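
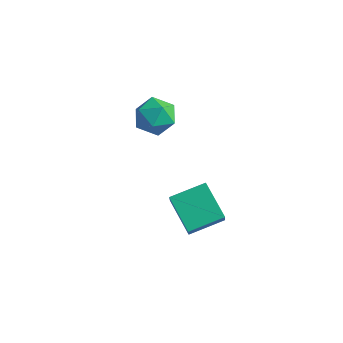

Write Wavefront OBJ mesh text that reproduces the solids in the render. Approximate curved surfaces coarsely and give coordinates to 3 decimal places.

v 1.795 0.665 2.477
v 2.143 0.181 3.292
v 2.522 1.824 2.855
v 2.87 1.34 3.67
v 3.03 0.16 1.65
v 3.378 -0.324 2.465
v 3.757 1.319 2.028
v 4.105 0.835 2.843
v -1.552 4.17 3.432
v -0.76 3.998 3.031
v -1.44 2.922 4.189
v -0.648 2.75 3.788
v -0.717 3.431 4.38
v -0.786 4.202 3.912
v -1.414 2.718 3.308
v -1.483 3.489 2.84
v -0.674 3.101 2.955
v -0.244 3.541 3.617
v -1.956 3.379 3.603
v -1.526 3.819 4.265
f 2 4 1
f 5 2 1
f 1 4 3
f 3 5 1
f 2 8 4
f 6 2 5
f 6 8 2
f 4 8 3
f 7 5 3
f 3 8 7
f 7 6 5
f 8 6 7
f 9 20 14
f 9 14 10
f 9 10 16
f 9 16 19
f 9 19 20
f 10 14 18
f 14 20 13
f 20 19 11
f 19 16 15
f 16 10 17
f 12 18 13
f 12 13 11
f 12 11 15
f 12 15 17
f 12 17 18
f 13 18 14
f 11 13 20
f 15 11 19
f 17 15 16
f 18 17 10



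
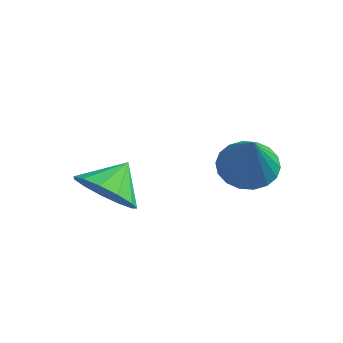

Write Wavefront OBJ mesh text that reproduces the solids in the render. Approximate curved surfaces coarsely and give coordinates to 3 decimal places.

v 0.398 3.777 2.988
v 1.08 3.937 2.75
v 1.022 3.083 4.312
v 1 4.203 2.927
v 0.801 4.384 3.116
v 0.522 4.445 3.28
v 0.218 4.374 3.385
v -0.05 4.185 3.412
v -0.229 3.915 3.355
v -0.284 3.617 3.225
v -0.204 3.351 3.048
v -0.005 3.169 2.859
v 0.274 3.108 2.696
v 0.578 3.179 2.59
v 0.846 3.369 2.563
v 1.025 3.639 2.62
v -1.867 1.415 2.406
v -1.022 1.33 2.44
v -1.813 2.205 3.034
v -1.113 1.627 2.075
v -1.444 1.856 1.815
v -1.909 1.945 1.743
v -2.361 1.866 1.881
v -2.656 1.644 2.186
v -2.7 1.349 2.561
v -2.48 1.075 2.887
v -2.066 0.909 3.06
v -1.588 0.904 3.026
v -1.199 1.061 2.795
f 2 1 4
f 2 4 3
f 4 1 5
f 4 5 3
f 5 1 6
f 5 6 3
f 6 1 7
f 6 7 3
f 7 1 8
f 7 8 3
f 8 1 9
f 8 9 3
f 9 1 10
f 9 10 3
f 10 1 11
f 10 11 3
f 11 1 12
f 11 12 3
f 12 1 13
f 12 13 3
f 13 1 14
f 13 14 3
f 14 1 15
f 14 15 3
f 15 1 16
f 15 16 3
f 16 1 2
f 16 2 3
f 18 17 20
f 18 20 19
f 20 17 21
f 20 21 19
f 21 17 22
f 21 22 19
f 22 17 23
f 22 23 19
f 23 17 24
f 23 24 19
f 24 17 25
f 24 25 19
f 25 17 26
f 25 26 19
f 26 17 27
f 26 27 19
f 27 17 28
f 27 28 19
f 28 17 29
f 28 29 19
f 29 17 18
f 29 18 19



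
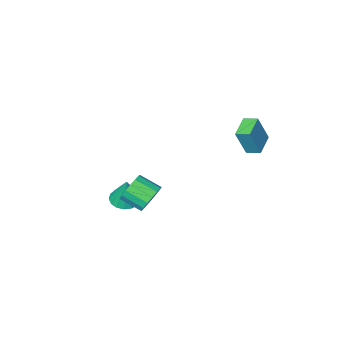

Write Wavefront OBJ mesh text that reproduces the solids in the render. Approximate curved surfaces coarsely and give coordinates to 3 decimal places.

v 3.408 1.614 -0.101
v 4.262 1.947 -0.592
v 5.086 0.839 0.089
v 4.232 0.506 0.581
v 4.26 2.207 -0.167
v 5.084 1.099 0.514
v 4.063 2.331 0.273
v 4.887 1.222 0.954
v 3.715 2.29 0.627
v 4.54 1.182 1.308
v 3.298 2.095 0.815
v 4.122 0.987 1.496
v 2.905 1.79 0.793
v 3.73 0.681 1.474
v 2.628 1.444 0.566
v 3.452 0.336 1.247
v 2.529 1.137 0.187
v 3.354 0.029 0.868
v 2.632 0.94 -0.259
v 3.456 -0.168 0.423
v 2.912 0.897 -0.668
v 3.737 -0.211 0.014
v 3.306 1.018 -0.947
v 4.13 -0.09 -0.266
v 3.723 1.276 -1.032
v 4.548 0.168 -0.351
v 4.068 1.611 -0.904
v 4.892 0.503 -0.223
v 2.08 -4.131 -4.221
v 3.063 -4.084 -4.332
v 2.28 -3.489 -2.179
v 2.915 -3.651 -4.453
v 2.575 -3.328 -4.522
v 2.122 -3.188 -4.521
v 1.66 -3.265 -4.452
v 1.294 -3.539 -4.33
v 1.108 -3.95 -4.183
v 1.144 -4.401 -4.045
v 1.396 -4.791 -3.947
v 1.804 -5.03 -3.912
v 2.275 -5.062 -3.948
v 2.702 -4.881 -4.046
v 2.986 -4.528 -4.185
v -5.031 0.989 2.044
v -4.265 0.938 3.923
v -3.868 1.944 1.596
v -3.102 1.892 3.475
v -4.498 0.228 1.805
v -3.732 0.176 3.684
v -3.335 1.182 1.357
v -2.569 1.131 3.236
f 2 1 5
f 2 5 3
f 3 5 6
f 3 6 4
f 5 1 7
f 5 7 6
f 6 7 8
f 6 8 4
f 7 1 9
f 7 9 8
f 8 9 10
f 8 10 4
f 9 1 11
f 9 11 10
f 10 11 12
f 10 12 4
f 11 1 13
f 11 13 12
f 12 13 14
f 12 14 4
f 13 1 15
f 13 15 14
f 14 15 16
f 14 16 4
f 15 1 17
f 15 17 16
f 16 17 18
f 16 18 4
f 17 1 19
f 17 19 18
f 18 19 20
f 18 20 4
f 19 1 21
f 19 21 20
f 20 21 22
f 20 22 4
f 21 1 23
f 21 23 22
f 22 23 24
f 22 24 4
f 23 1 25
f 23 25 24
f 24 25 26
f 24 26 4
f 25 1 27
f 25 27 26
f 26 27 28
f 26 28 4
f 27 1 2
f 27 2 28
f 28 2 3
f 28 3 4
f 30 29 32
f 30 32 31
f 32 29 33
f 32 33 31
f 33 29 34
f 33 34 31
f 34 29 35
f 34 35 31
f 35 29 36
f 35 36 31
f 36 29 37
f 36 37 31
f 37 29 38
f 37 38 31
f 38 29 39
f 38 39 31
f 39 29 40
f 39 40 31
f 40 29 41
f 40 41 31
f 41 29 42
f 41 42 31
f 42 29 43
f 42 43 31
f 43 29 30
f 43 30 31
f 45 47 44
f 48 45 44
f 44 47 46
f 46 48 44
f 45 51 47
f 49 45 48
f 49 51 45
f 47 51 46
f 50 48 46
f 46 51 50
f 50 49 48
f 51 49 50



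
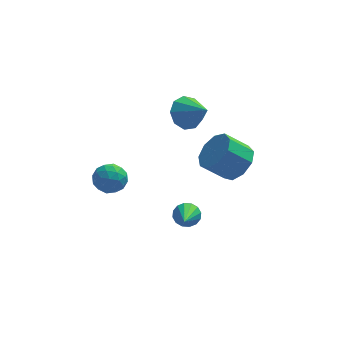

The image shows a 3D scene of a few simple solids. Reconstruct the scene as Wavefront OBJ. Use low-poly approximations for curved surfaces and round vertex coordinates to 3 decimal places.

v -2.664 -0.775 -2.583
v -2.333 -1.092 -1.877
v -3.847 -1.388 -2.303
v -3.516 -1.705 -1.597
v -3.66 -0.879 -1.66
v -2.929 -0.5 -1.833
v -3.251 -1.98 -2.347
v -2.52 -1.601 -2.52
v -2.696 -1.837 -1.731
v -2.949 -1.156 -1.307
v -3.231 -1.324 -2.873
v -3.484 -0.643 -2.449
v -2.395 -0.88 -2.254
v -3.785 -1.6 -1.926
v -3.87 -1.115 -1.963
v -3.675 -1.301 -1.548
v -2.745 -0.532 -2.229
v -2.551 -0.718 -1.814
v -3.33 -0.592 -1.687
v -3.629 -1.762 -2.366
v -3.435 -1.948 -1.951
v -2.505 -1.179 -2.632
v -2.31 -1.365 -2.217
v -2.85 -1.888 -2.493
v -2.413 -1.503 -1.754
v -3.108 -1.864 -1.59
v -2.953 -2.026 -2.03
v -2.523 -1.803 -2.132
v -2.562 -1.103 -1.505
v -3.257 -1.464 -1.34
v -3.342 -0.978 -1.377
v -2.912 -0.755 -1.479
v -2.775 -1.541 -1.419
v -2.923 -1.016 -2.84
v -3.618 -1.377 -2.675
v -3.268 -1.725 -2.701
v -2.838 -1.502 -2.803
v -3.072 -0.616 -2.59
v -3.767 -0.977 -2.426
v -3.657 -0.677 -2.048
v -3.227 -0.454 -2.15
v -3.405 -0.939 -2.761
v 2.852 1.627 -3.733
v 3.383 2.312 -3.088
v 2.258 2.239 -2.083
v 1.728 1.553 -2.727
v 2.945 2.687 -3.551
v 1.821 2.614 -2.545
v 2.464 2.566 -4.098
v 1.34 2.492 -3.093
v 2.164 2.006 -4.474
v 1.04 1.932 -3.469
v 2.187 1.268 -4.504
v 1.062 1.194 -3.498
v 2.52 0.698 -4.172
v 1.396 0.624 -3.167
v 3.009 0.563 -3.635
v 1.885 0.489 -2.63
v 3.425 0.926 -3.144
v 2.3 0.852 -2.138
v 3.572 1.617 -2.928
v 2.448 1.543 -1.923
v 0.448 1.212 0.303
v 1.179 1.773 0.176
v 1.312 0.288 1.197
v 0.849 1.959 0.687
v 0.331 1.795 1.018
v -0.132 1.359 1.015
v -0.324 0.854 0.678
v -0.155 0.517 0.166
v 0.297 0.505 -0.282
v 0.819 0.825 -0.457
v 1.167 1.325 -0.276
v 0.228 -2.799 -3.426
v 0.823 -2.974 -3.585
v 0.012 -4.601 -2.254
v 0.857 -2.797 -3.307
v 0.722 -2.621 -3.061
v 0.455 -2.492 -2.913
v 0.127 -2.446 -2.902
v -0.174 -2.495 -3.032
v -0.367 -2.625 -3.268
v -0.401 -2.802 -3.546
v -0.266 -2.978 -3.792
v 0.001 -3.107 -3.94
v 0.329 -3.153 -3.95
v 0.63 -3.104 -3.82
f 1 38 17
f 38 12 41
f 17 41 6
f 38 41 17
f 1 17 13
f 17 6 18
f 13 18 2
f 17 18 13
f 1 13 22
f 13 2 23
f 22 23 8
f 13 23 22
f 1 22 34
f 22 8 37
f 34 37 11
f 22 37 34
f 1 34 38
f 34 11 42
f 38 42 12
f 34 42 38
f 2 18 29
f 18 6 32
f 29 32 10
f 18 32 29
f 6 41 19
f 41 12 40
f 19 40 5
f 41 40 19
f 12 42 39
f 42 11 35
f 39 35 3
f 42 35 39
f 11 37 36
f 37 8 24
f 36 24 7
f 37 24 36
f 8 23 28
f 23 2 25
f 28 25 9
f 23 25 28
f 4 30 16
f 30 10 31
f 16 31 5
f 30 31 16
f 4 16 14
f 16 5 15
f 14 15 3
f 16 15 14
f 4 14 21
f 14 3 20
f 21 20 7
f 14 20 21
f 4 21 26
f 21 7 27
f 26 27 9
f 21 27 26
f 4 26 30
f 26 9 33
f 30 33 10
f 26 33 30
f 5 31 19
f 31 10 32
f 19 32 6
f 31 32 19
f 3 15 39
f 15 5 40
f 39 40 12
f 15 40 39
f 7 20 36
f 20 3 35
f 36 35 11
f 20 35 36
f 9 27 28
f 27 7 24
f 28 24 8
f 27 24 28
f 10 33 29
f 33 9 25
f 29 25 2
f 33 25 29
f 44 43 47
f 44 47 45
f 45 47 48
f 45 48 46
f 47 43 49
f 47 49 48
f 48 49 50
f 48 50 46
f 49 43 51
f 49 51 50
f 50 51 52
f 50 52 46
f 51 43 53
f 51 53 52
f 52 53 54
f 52 54 46
f 53 43 55
f 53 55 54
f 54 55 56
f 54 56 46
f 55 43 57
f 55 57 56
f 56 57 58
f 56 58 46
f 57 43 59
f 57 59 58
f 58 59 60
f 58 60 46
f 59 43 61
f 59 61 60
f 60 61 62
f 60 62 46
f 61 43 44
f 61 44 62
f 62 44 45
f 62 45 46
f 64 63 66
f 64 66 65
f 66 63 67
f 66 67 65
f 67 63 68
f 67 68 65
f 68 63 69
f 68 69 65
f 69 63 70
f 69 70 65
f 70 63 71
f 70 71 65
f 71 63 72
f 71 72 65
f 72 63 73
f 72 73 65
f 73 63 64
f 73 64 65
f 75 74 77
f 75 77 76
f 77 74 78
f 77 78 76
f 78 74 79
f 78 79 76
f 79 74 80
f 79 80 76
f 80 74 81
f 80 81 76
f 81 74 82
f 81 82 76
f 82 74 83
f 82 83 76
f 83 74 84
f 83 84 76
f 84 74 85
f 84 85 76
f 85 74 86
f 85 86 76
f 86 74 87
f 86 87 76
f 87 74 75
f 87 75 76



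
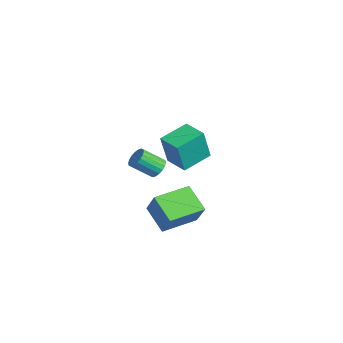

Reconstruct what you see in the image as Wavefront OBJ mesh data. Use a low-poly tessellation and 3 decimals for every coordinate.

v -2.615 3.017 -1.522
v -2.378 2.546 0.428
v -3.242 4.648 -1.052
v -3.005 4.177 0.898
v -1.275 3.543 -1.558
v -1.038 3.072 0.392
v -1.902 5.174 -1.088
v -1.665 4.703 0.862
v 2.298 1.046 1.303
v 2.723 1.276 1.691
v 2.507 0.204 2.565
v 2.082 -0.026 2.177
v 2.49 1.395 1.779
v 2.274 0.322 2.652
v 2.219 1.444 1.772
v 2.003 0.371 2.646
v 1.963 1.415 1.673
v 1.747 0.342 2.546
v 1.774 1.312 1.5
v 1.558 0.24 2.373
v 1.688 1.157 1.288
v 1.472 0.084 2.162
v 1.724 0.98 1.08
v 1.507 -0.093 1.953
v 1.873 0.816 0.915
v 1.657 -0.256 1.789
v 2.106 0.698 0.828
v 1.89 -0.375 1.701
v 2.377 0.649 0.834
v 2.161 -0.424 1.708
v 2.633 0.678 0.934
v 2.417 -0.395 1.807
v 2.822 0.78 1.107
v 2.606 -0.292 1.98
v 2.908 0.936 1.318
v 2.692 -0.137 2.192
v 2.873 1.113 1.527
v 2.656 0.04 2.4
v 3.053 0.216 -1.015
v 3.935 0.364 0.336
v 2.542 2.167 -0.894
v 3.424 2.314 0.457
v 4.396 0.626 -1.937
v 5.278 0.773 -0.586
v 3.885 2.576 -1.816
v 4.767 2.724 -0.465
f 2 4 1
f 5 2 1
f 1 4 3
f 3 5 1
f 2 8 4
f 6 2 5
f 6 8 2
f 4 8 3
f 7 5 3
f 3 8 7
f 7 6 5
f 8 6 7
f 10 9 13
f 10 13 11
f 11 13 14
f 11 14 12
f 13 9 15
f 13 15 14
f 14 15 16
f 14 16 12
f 15 9 17
f 15 17 16
f 16 17 18
f 16 18 12
f 17 9 19
f 17 19 18
f 18 19 20
f 18 20 12
f 19 9 21
f 19 21 20
f 20 21 22
f 20 22 12
f 21 9 23
f 21 23 22
f 22 23 24
f 22 24 12
f 23 9 25
f 23 25 24
f 24 25 26
f 24 26 12
f 25 9 27
f 25 27 26
f 26 27 28
f 26 28 12
f 27 9 29
f 27 29 28
f 28 29 30
f 28 30 12
f 29 9 31
f 29 31 30
f 30 31 32
f 30 32 12
f 31 9 33
f 31 33 32
f 32 33 34
f 32 34 12
f 33 9 35
f 33 35 34
f 34 35 36
f 34 36 12
f 35 9 37
f 35 37 36
f 36 37 38
f 36 38 12
f 37 9 10
f 37 10 38
f 38 10 11
f 38 11 12
f 40 42 39
f 43 40 39
f 39 42 41
f 41 43 39
f 40 46 42
f 44 40 43
f 44 46 40
f 42 46 41
f 45 43 41
f 41 46 45
f 45 44 43
f 46 44 45



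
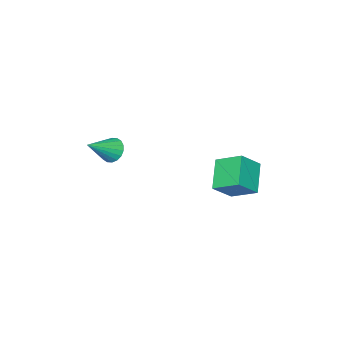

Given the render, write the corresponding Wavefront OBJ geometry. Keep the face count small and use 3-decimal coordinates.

v 2.094 -2.874 -0.923
v 2.565 -2.797 -1.603
v 3.706 -3.126 0.163
v 2.538 -2.449 -1.482
v 2.423 -2.185 -1.25
v 2.243 -2.057 -0.954
v 2.034 -2.092 -0.651
v 1.836 -2.281 -0.403
v 1.69 -2.587 -0.258
v 1.624 -2.95 -0.244
v 1.651 -3.298 -0.365
v 1.766 -3.562 -0.597
v 1.946 -3.69 -0.893
v 2.155 -3.655 -1.196
v 2.352 -3.466 -1.444
v 2.499 -3.16 -1.589
v -0.068 3.609 -2.697
v -1.379 2.684 -1.555
v -0.411 5.09 -1.892
v -1.723 4.165 -0.75
v 1.083 3.295 -1.63
v -0.229 2.37 -0.488
v 0.739 4.776 -0.825
v -0.572 3.851 0.317
f 2 1 4
f 2 4 3
f 4 1 5
f 4 5 3
f 5 1 6
f 5 6 3
f 6 1 7
f 6 7 3
f 7 1 8
f 7 8 3
f 8 1 9
f 8 9 3
f 9 1 10
f 9 10 3
f 10 1 11
f 10 11 3
f 11 1 12
f 11 12 3
f 12 1 13
f 12 13 3
f 13 1 14
f 13 14 3
f 14 1 15
f 14 15 3
f 15 1 16
f 15 16 3
f 16 1 2
f 16 2 3
f 18 20 17
f 21 18 17
f 17 20 19
f 19 21 17
f 18 24 20
f 22 18 21
f 22 24 18
f 20 24 19
f 23 21 19
f 19 24 23
f 23 22 21
f 24 22 23



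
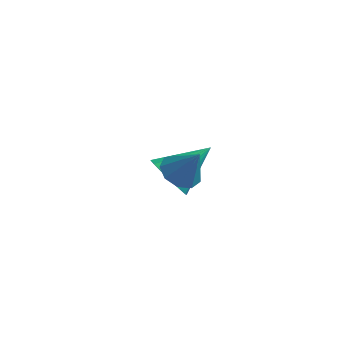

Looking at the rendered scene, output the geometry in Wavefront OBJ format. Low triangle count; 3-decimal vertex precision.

v -2.214 -1.896 2.137
v -1.757 -1.29 1.885
v -1.486 -1.944 3.343
v -2.192 -1.097 2.155
v -2.637 -1.278 2.416
v -2.884 -1.748 2.547
v -2.818 -2.288 2.485
v -2.469 -2.644 2.261
v -2 -2.651 1.978
v -1.631 -2.304 1.77
v -1.535 -1.767 1.733
v -4.328 1.778 -1.741
v -3.577 1.085 -1.612
v -3.232 3.162 -0.679
v -3.455 1.337 -2.066
v -3.567 1.707 -2.432
v -3.883 2.096 -2.614
v -4.318 2.401 -2.562
v -4.755 2.538 -2.29
v -5.078 2.472 -1.871
v -5.2 2.22 -1.417
v -5.088 1.849 -1.05
v -4.772 1.46 -0.868
v -4.338 1.156 -0.921
v -3.9 1.018 -1.193
f 2 1 4
f 2 4 3
f 4 1 5
f 4 5 3
f 5 1 6
f 5 6 3
f 6 1 7
f 6 7 3
f 7 1 8
f 7 8 3
f 8 1 9
f 8 9 3
f 9 1 10
f 9 10 3
f 10 1 11
f 10 11 3
f 11 1 2
f 11 2 3
f 13 12 15
f 13 15 14
f 15 12 16
f 15 16 14
f 16 12 17
f 16 17 14
f 17 12 18
f 17 18 14
f 18 12 19
f 18 19 14
f 19 12 20
f 19 20 14
f 20 12 21
f 20 21 14
f 21 12 22
f 21 22 14
f 22 12 23
f 22 23 14
f 23 12 24
f 23 24 14
f 24 12 25
f 24 25 14
f 25 12 13
f 25 13 14



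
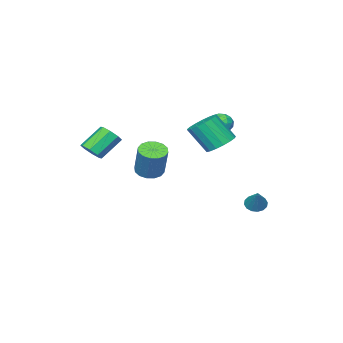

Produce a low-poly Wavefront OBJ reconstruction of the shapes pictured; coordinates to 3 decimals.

v -4.242 1.258 -2.836
v -3.975 1.638 -3.262
v -3.518 2.042 -1.684
v -4.256 1.783 -3.184
v -4.534 1.788 -3.013
v -4.733 1.651 -2.794
v -4.801 1.409 -2.587
v -4.719 1.126 -2.446
v -4.51 0.879 -2.41
v -4.228 0.733 -2.488
v -3.951 0.729 -2.659
v -3.751 0.866 -2.877
v -3.684 1.108 -3.085
v -3.765 1.39 -3.226
v -3.881 -0.4 2.107
v -3.213 -0.631 2.268
v -4.327 -1.129 2.912
v -3.659 -1.36 3.073
v -3.861 -0.685 3.246
v -3.585 -0.234 2.748
v -3.955 -1.526 2.432
v -3.679 -1.075 1.934
v -3.258 -1.327 2.469
v -3.2 -0.807 2.972
v -4.34 -0.953 2.208
v -4.282 -0.433 2.711
v -3.508 -0.452 2.117
v -4.032 -1.308 3.063
v -4.151 -0.911 3.165
v -3.758 -1.047 3.259
v -3.727 -0.218 2.399
v -3.334 -0.354 2.494
v -3.714 -0.386 3.068
v -4.206 -1.406 2.686
v -3.813 -1.542 2.781
v -3.782 -0.713 1.921
v -3.389 -0.849 2.015
v -3.826 -1.374 2.112
v -3.142 -0.996 2.33
v -3.404 -1.425 2.803
v -3.578 -1.522 2.426
v -3.416 -1.257 2.133
v -3.107 -0.691 2.625
v -3.37 -1.119 3.098
v -3.488 -0.722 3.2
v -3.326 -0.458 2.907
v -3.134 -1.1 2.743
v -4.17 -0.641 2.082
v -4.433 -1.069 2.555
v -4.214 -1.302 2.273
v -4.052 -1.038 1.98
v -4.136 -0.335 2.377
v -4.398 -0.764 2.85
v -4.124 -0.503 3.047
v -3.962 -0.238 2.754
v -4.406 -0.66 2.437
v -2.364 0.465 1.734
v -1.895 -0.136 1.202
v -1.366 -1.026 2.674
v -1.836 -0.425 3.206
v -1.598 0.184 1.289
v -1.069 -0.707 2.761
v -1.476 0.568 1.477
v -0.948 -0.322 2.95
v -1.558 0.929 1.725
v -1.03 0.039 3.197
v -1.825 1.183 1.974
v -1.296 0.293 3.447
v -2.215 1.273 2.169
v -1.686 0.383 3.641
v -2.639 1.178 2.264
v -2.111 0.288 3.736
v -3.001 0.92 2.237
v -2.472 0.029 3.709
v -3.216 0.557 2.095
v -2.688 -0.333 3.568
v -3.237 0.173 1.87
v -2.708 -0.717 3.343
v -3.057 -0.144 1.614
v -2.529 -1.034 3.087
v -2.719 -0.321 1.386
v -2.191 -1.211 2.858
v -2.299 -0.318 1.237
v -1.771 -1.209 2.709
v 3.434 -3.176 1.707
v 3.906 -3.284 2.227
v 2.758 -2.992 3.332
v 2.286 -2.884 2.813
v 3.886 -2.765 2.068
v 2.738 -2.472 3.173
v 3.601 -2.486 1.699
v 2.454 -2.194 2.804
v 3.219 -2.612 1.334
v 2.071 -2.319 2.439
v 2.962 -3.068 1.188
v 1.814 -2.776 2.293
v 2.982 -3.588 1.347
v 1.834 -3.295 2.452
v 3.266 -3.866 1.716
v 2.119 -3.574 2.821
v 3.649 -3.741 2.081
v 2.501 -3.448 3.186
v 2.383 0.022 0.986
v 2.855 -0.572 1.119
v 3.309 0.165 2.788
v 2.837 0.758 2.654
v 3.081 -0.299 0.937
v 3.536 0.438 2.606
v 3.12 0.06 0.768
v 3.575 0.796 2.437
v 2.962 0.409 0.657
v 3.417 1.145 2.326
v 2.648 0.654 0.634
v 3.103 1.39 2.303
v 2.263 0.729 0.706
v 2.718 1.466 2.375
v 1.911 0.615 0.852
v 2.365 1.352 2.521
v 1.684 0.342 1.034
v 2.139 1.079 2.703
v 1.645 -0.016 1.203
v 2.1 0.72 2.872
v 1.803 -0.365 1.314
v 2.258 0.371 2.983
v 2.117 -0.61 1.337
v 2.572 0.126 3.006
v 2.502 -0.686 1.265
v 2.957 0.051 2.934
f 2 1 4
f 2 4 3
f 4 1 5
f 4 5 3
f 5 1 6
f 5 6 3
f 6 1 7
f 6 7 3
f 7 1 8
f 7 8 3
f 8 1 9
f 8 9 3
f 9 1 10
f 9 10 3
f 10 1 11
f 10 11 3
f 11 1 12
f 11 12 3
f 12 1 13
f 12 13 3
f 13 1 14
f 13 14 3
f 14 1 2
f 14 2 3
f 15 52 31
f 52 26 55
f 31 55 20
f 52 55 31
f 15 31 27
f 31 20 32
f 27 32 16
f 31 32 27
f 15 27 36
f 27 16 37
f 36 37 22
f 27 37 36
f 15 36 48
f 36 22 51
f 48 51 25
f 36 51 48
f 15 48 52
f 48 25 56
f 52 56 26
f 48 56 52
f 16 32 43
f 32 20 46
f 43 46 24
f 32 46 43
f 20 55 33
f 55 26 54
f 33 54 19
f 55 54 33
f 26 56 53
f 56 25 49
f 53 49 17
f 56 49 53
f 25 51 50
f 51 22 38
f 50 38 21
f 51 38 50
f 22 37 42
f 37 16 39
f 42 39 23
f 37 39 42
f 18 44 30
f 44 24 45
f 30 45 19
f 44 45 30
f 18 30 28
f 30 19 29
f 28 29 17
f 30 29 28
f 18 28 35
f 28 17 34
f 35 34 21
f 28 34 35
f 18 35 40
f 35 21 41
f 40 41 23
f 35 41 40
f 18 40 44
f 40 23 47
f 44 47 24
f 40 47 44
f 19 45 33
f 45 24 46
f 33 46 20
f 45 46 33
f 17 29 53
f 29 19 54
f 53 54 26
f 29 54 53
f 21 34 50
f 34 17 49
f 50 49 25
f 34 49 50
f 23 41 42
f 41 21 38
f 42 38 22
f 41 38 42
f 24 47 43
f 47 23 39
f 43 39 16
f 47 39 43
f 58 57 61
f 58 61 59
f 59 61 62
f 59 62 60
f 61 57 63
f 61 63 62
f 62 63 64
f 62 64 60
f 63 57 65
f 63 65 64
f 64 65 66
f 64 66 60
f 65 57 67
f 65 67 66
f 66 67 68
f 66 68 60
f 67 57 69
f 67 69 68
f 68 69 70
f 68 70 60
f 69 57 71
f 69 71 70
f 70 71 72
f 70 72 60
f 71 57 73
f 71 73 72
f 72 73 74
f 72 74 60
f 73 57 75
f 73 75 74
f 74 75 76
f 74 76 60
f 75 57 77
f 75 77 76
f 76 77 78
f 76 78 60
f 77 57 79
f 77 79 78
f 78 79 80
f 78 80 60
f 79 57 81
f 79 81 80
f 80 81 82
f 80 82 60
f 81 57 83
f 81 83 82
f 82 83 84
f 82 84 60
f 83 57 58
f 83 58 84
f 84 58 59
f 84 59 60
f 86 85 89
f 86 89 87
f 87 89 90
f 87 90 88
f 89 85 91
f 89 91 90
f 90 91 92
f 90 92 88
f 91 85 93
f 91 93 92
f 92 93 94
f 92 94 88
f 93 85 95
f 93 95 94
f 94 95 96
f 94 96 88
f 95 85 97
f 95 97 96
f 96 97 98
f 96 98 88
f 97 85 99
f 97 99 98
f 98 99 100
f 98 100 88
f 99 85 101
f 99 101 100
f 100 101 102
f 100 102 88
f 101 85 86
f 101 86 102
f 102 86 87
f 102 87 88
f 104 103 107
f 104 107 105
f 105 107 108
f 105 108 106
f 107 103 109
f 107 109 108
f 108 109 110
f 108 110 106
f 109 103 111
f 109 111 110
f 110 111 112
f 110 112 106
f 111 103 113
f 111 113 112
f 112 113 114
f 112 114 106
f 113 103 115
f 113 115 114
f 114 115 116
f 114 116 106
f 115 103 117
f 115 117 116
f 116 117 118
f 116 118 106
f 117 103 119
f 117 119 118
f 118 119 120
f 118 120 106
f 119 103 121
f 119 121 120
f 120 121 122
f 120 122 106
f 121 103 123
f 121 123 122
f 122 123 124
f 122 124 106
f 123 103 125
f 123 125 124
f 124 125 126
f 124 126 106
f 125 103 127
f 125 127 126
f 126 127 128
f 126 128 106
f 127 103 104
f 127 104 128
f 128 104 105
f 128 105 106



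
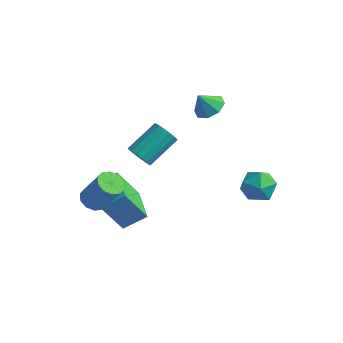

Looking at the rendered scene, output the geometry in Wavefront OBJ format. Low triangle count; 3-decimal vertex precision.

v -0.222 -2.46 1.321
v 0.335 -2.358 0.893
v 0.799 -0.797 1.871
v 0.242 -0.9 2.299
v 0.083 -2.188 0.741
v 0.548 -0.627 1.719
v -0.239 -2.08 0.721
v 0.226 -0.519 1.7
v -0.557 -2.059 0.84
v -0.092 -0.498 1.818
v -0.798 -2.131 1.068
v -0.333 -0.57 2.047
v -0.907 -2.277 1.354
v -0.443 -0.717 2.333
v -0.86 -2.466 1.633
v -0.395 -0.905 2.611
v -0.666 -2.654 1.84
v -0.202 -1.093 2.818
v -0.371 -2.797 1.928
v 0.093 -1.236 2.907
v -0.042 -2.863 1.877
v 0.423 -1.302 2.856
v 0.246 -2.837 1.699
v 0.711 -1.276 2.677
v 0.427 -2.724 1.434
v 0.892 -1.164 2.412
v 0.459 -2.552 1.143
v 0.924 -0.991 2.121
v -0.052 3.284 1.076
v 0.646 3.564 1.493
v -0.468 2.876 2.044
v 0.165 4.013 1.477
v -0.443 4.036 1.225
v -0.822 3.618 0.886
v -0.75 3.005 0.658
v -0.27 2.555 0.675
v 0.338 2.533 0.927
v 0.717 2.95 1.266
v -2.41 -3.186 -2.468
v -1.843 -2.877 -2.829
v -0.862 -2.745 -1.172
v -1.43 -3.054 -0.812
v -2.122 -2.542 -2.691
v -1.141 -2.41 -1.034
v -2.511 -2.453 -2.467
v -1.53 -2.321 -0.811
v -2.862 -2.644 -2.245
v -1.881 -2.512 -0.588
v -3.04 -3.042 -2.107
v -2.059 -2.91 -0.45
v -2.978 -3.495 -2.108
v -1.997 -3.363 -0.451
v -2.699 -3.83 -2.246
v -1.718 -3.698 -0.589
v -2.31 -3.919 -2.469
v -1.329 -3.787 -0.813
v -1.959 -3.728 -2.692
v -0.978 -3.596 -1.035
v -1.781 -3.33 -2.83
v -0.8 -3.198 -1.173
v 2.617 3.475 -3.706
v 3.146 3.755 -2.855
v 3.134 1.885 -3.505
v 3.663 2.165 -2.654
v 2.622 2.168 -2.644
v 2.303 3.151 -2.768
v 3.977 2.489 -3.592
v 3.658 3.472 -3.716
v 3.987 3.145 -2.784
v 3.15 2.947 -2.198
v 3.13 2.693 -4.162
v 2.293 2.495 -3.576
v -1.498 -2.102 -5.151
v -2.22 -2.895 -3.288
v -2.959 -0.722 -5.13
v -3.681 -1.515 -3.267
v -0.659 -1.225 -4.453
v -1.381 -2.018 -2.59
v -2.12 0.155 -4.432
v -2.842 -0.638 -2.569
f 2 1 5
f 2 5 3
f 3 5 6
f 3 6 4
f 5 1 7
f 5 7 6
f 6 7 8
f 6 8 4
f 7 1 9
f 7 9 8
f 8 9 10
f 8 10 4
f 9 1 11
f 9 11 10
f 10 11 12
f 10 12 4
f 11 1 13
f 11 13 12
f 12 13 14
f 12 14 4
f 13 1 15
f 13 15 14
f 14 15 16
f 14 16 4
f 15 1 17
f 15 17 16
f 16 17 18
f 16 18 4
f 17 1 19
f 17 19 18
f 18 19 20
f 18 20 4
f 19 1 21
f 19 21 20
f 20 21 22
f 20 22 4
f 21 1 23
f 21 23 22
f 22 23 24
f 22 24 4
f 23 1 25
f 23 25 24
f 24 25 26
f 24 26 4
f 25 1 27
f 25 27 26
f 26 27 28
f 26 28 4
f 27 1 2
f 27 2 28
f 28 2 3
f 28 3 4
f 30 29 32
f 30 32 31
f 32 29 33
f 32 33 31
f 33 29 34
f 33 34 31
f 34 29 35
f 34 35 31
f 35 29 36
f 35 36 31
f 36 29 37
f 36 37 31
f 37 29 38
f 37 38 31
f 38 29 30
f 38 30 31
f 40 39 43
f 40 43 41
f 41 43 44
f 41 44 42
f 43 39 45
f 43 45 44
f 44 45 46
f 44 46 42
f 45 39 47
f 45 47 46
f 46 47 48
f 46 48 42
f 47 39 49
f 47 49 48
f 48 49 50
f 48 50 42
f 49 39 51
f 49 51 50
f 50 51 52
f 50 52 42
f 51 39 53
f 51 53 52
f 52 53 54
f 52 54 42
f 53 39 55
f 53 55 54
f 54 55 56
f 54 56 42
f 55 39 57
f 55 57 56
f 56 57 58
f 56 58 42
f 57 39 59
f 57 59 58
f 58 59 60
f 58 60 42
f 59 39 40
f 59 40 60
f 60 40 41
f 60 41 42
f 61 72 66
f 61 66 62
f 61 62 68
f 61 68 71
f 61 71 72
f 62 66 70
f 66 72 65
f 72 71 63
f 71 68 67
f 68 62 69
f 64 70 65
f 64 65 63
f 64 63 67
f 64 67 69
f 64 69 70
f 65 70 66
f 63 65 72
f 67 63 71
f 69 67 68
f 70 69 62
f 74 76 73
f 77 74 73
f 73 76 75
f 75 77 73
f 74 80 76
f 78 74 77
f 78 80 74
f 76 80 75
f 79 77 75
f 75 80 79
f 79 78 77
f 80 78 79



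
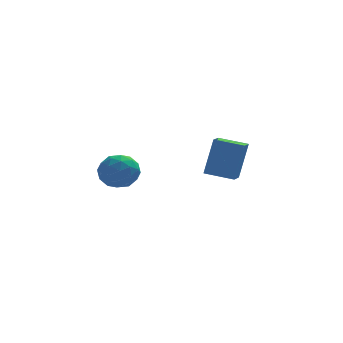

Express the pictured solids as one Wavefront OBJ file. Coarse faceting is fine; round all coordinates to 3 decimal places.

v -3.222 -0.785 0.874
v -2.789 -0.298 0.358
v -2.091 -1.422 1.222
v -1.658 -0.935 0.706
v -1.994 -0.615 1.395
v -2.693 -0.221 1.18
v -2.187 -1.499 0.4
v -2.886 -1.105 0.185
v -2.149 -0.739 0.065
v -2.031 -0.193 0.68
v -2.849 -1.527 0.9
v -2.731 -0.981 1.515
v -3.105 -0.485 0.586
v -1.775 -1.235 0.994
v -1.973 -1.047 1.399
v -1.718 -0.761 1.096
v -3.048 -0.44 1.069
v -2.794 -0.154 0.766
v -2.327 -0.341 1.375
v -2.086 -1.566 0.814
v -1.832 -1.28 0.511
v -3.162 -0.959 0.484
v -2.907 -0.673 0.181
v -2.553 -1.379 0.205
v -2.474 -0.459 0.11
v -1.81 -0.833 0.315
v -2.12 -1.164 0.135
v -2.531 -0.933 0.009
v -2.405 -0.138 0.472
v -1.74 -0.513 0.676
v -1.937 -0.324 1.081
v -2.348 -0.093 0.955
v -2.029 -0.397 0.299
v -3.14 -1.207 0.904
v -2.475 -1.582 1.108
v -2.532 -1.627 0.625
v -2.943 -1.396 0.499
v -3.07 -0.887 1.265
v -2.406 -1.261 1.47
v -2.349 -0.787 1.571
v -2.76 -0.556 1.445
v -2.851 -1.323 1.281
v 1.189 2.078 -0.742
v 1.623 2.378 0.906
v 1.519 2.861 -0.971
v 1.952 3.161 0.677
v 2.288 1.559 -0.937
v 2.721 1.859 0.711
v 2.617 2.342 -1.166
v 3.051 2.642 0.482
f 1 38 17
f 38 12 41
f 17 41 6
f 38 41 17
f 1 17 13
f 17 6 18
f 13 18 2
f 17 18 13
f 1 13 22
f 13 2 23
f 22 23 8
f 13 23 22
f 1 22 34
f 22 8 37
f 34 37 11
f 22 37 34
f 1 34 38
f 34 11 42
f 38 42 12
f 34 42 38
f 2 18 29
f 18 6 32
f 29 32 10
f 18 32 29
f 6 41 19
f 41 12 40
f 19 40 5
f 41 40 19
f 12 42 39
f 42 11 35
f 39 35 3
f 42 35 39
f 11 37 36
f 37 8 24
f 36 24 7
f 37 24 36
f 8 23 28
f 23 2 25
f 28 25 9
f 23 25 28
f 4 30 16
f 30 10 31
f 16 31 5
f 30 31 16
f 4 16 14
f 16 5 15
f 14 15 3
f 16 15 14
f 4 14 21
f 14 3 20
f 21 20 7
f 14 20 21
f 4 21 26
f 21 7 27
f 26 27 9
f 21 27 26
f 4 26 30
f 26 9 33
f 30 33 10
f 26 33 30
f 5 31 19
f 31 10 32
f 19 32 6
f 31 32 19
f 3 15 39
f 15 5 40
f 39 40 12
f 15 40 39
f 7 20 36
f 20 3 35
f 36 35 11
f 20 35 36
f 9 27 28
f 27 7 24
f 28 24 8
f 27 24 28
f 10 33 29
f 33 9 25
f 29 25 2
f 33 25 29
f 44 46 43
f 47 44 43
f 43 46 45
f 45 47 43
f 44 50 46
f 48 44 47
f 48 50 44
f 46 50 45
f 49 47 45
f 45 50 49
f 49 48 47
f 50 48 49



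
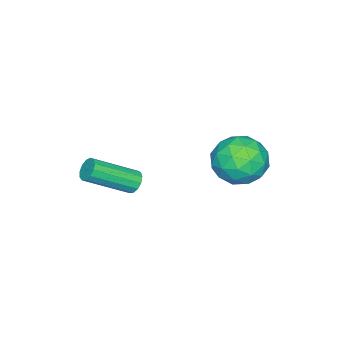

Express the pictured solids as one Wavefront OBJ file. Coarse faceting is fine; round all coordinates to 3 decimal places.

v 0.26 -0.637 -0.698
v 0.609 -0.657 -1.109
v 1.849 -1.982 0.006
v 1.5 -1.963 0.418
v 0.698 -0.425 -0.932
v 1.938 -1.75 0.183
v 0.647 -0.261 -0.681
v 1.887 -1.586 0.434
v 0.474 -0.217 -0.435
v 1.714 -1.542 0.68
v 0.232 -0.306 -0.272
v 1.472 -1.631 0.843
v -0 -0.5 -0.245
v 1.24 -1.825 0.87
v -0.15 -0.738 -0.361
v 1.09 -2.063 0.754
v -0.17 -0.944 -0.584
v 1.07 -2.269 0.531
v -0.053 -1.053 -0.843
v 1.187 -2.378 0.272
v 0.163 -1.03 -1.056
v 1.403 -2.355 0.059
v 0.41 -0.882 -1.155
v 1.65 -2.207 -0.04
v -2.478 2.741 1.411
v -1.701 3.668 1.399
v -1.659 2.032 -0.219
v -0.882 2.959 -0.231
v -0.799 2.112 0.628
v -1.306 2.55 1.635
v -2.054 3.15 -0.455
v -2.561 3.588 0.552
v -1.439 3.92 0.245
v -0.664 3.279 0.915
v -2.696 2.421 0.265
v -1.921 1.78 0.935
v -2.162 3.266 1.548
v -1.198 2.434 -0.368
v -1.15 1.936 0.137
v -0.693 2.48 0.13
v -1.929 2.609 1.687
v -1.472 3.154 1.68
v -0.942 2.24 1.227
v -1.888 2.546 -0.5
v -1.431 3.091 -0.507
v -2.667 3.22 1.05
v -2.21 3.764 1.043
v -2.418 3.46 -0.047
v -1.551 3.96 0.863
v -1.069 3.543 -0.095
v -1.759 3.656 -0.227
v -2.056 3.913 0.365
v -1.095 3.582 1.256
v -0.613 3.166 0.299
v -0.565 2.668 0.803
v -0.862 2.925 1.395
v -0.941 3.731 0.579
v -2.747 2.534 0.881
v -2.265 2.118 -0.076
v -2.498 2.775 -0.215
v -2.795 3.032 0.377
v -2.291 2.157 1.275
v -1.809 1.74 0.317
v -1.304 1.787 0.815
v -1.601 2.044 1.407
v -2.419 1.969 0.601
f 2 1 5
f 2 5 3
f 3 5 6
f 3 6 4
f 5 1 7
f 5 7 6
f 6 7 8
f 6 8 4
f 7 1 9
f 7 9 8
f 8 9 10
f 8 10 4
f 9 1 11
f 9 11 10
f 10 11 12
f 10 12 4
f 11 1 13
f 11 13 12
f 12 13 14
f 12 14 4
f 13 1 15
f 13 15 14
f 14 15 16
f 14 16 4
f 15 1 17
f 15 17 16
f 16 17 18
f 16 18 4
f 17 1 19
f 17 19 18
f 18 19 20
f 18 20 4
f 19 1 21
f 19 21 20
f 20 21 22
f 20 22 4
f 21 1 23
f 21 23 22
f 22 23 24
f 22 24 4
f 23 1 2
f 23 2 24
f 24 2 3
f 24 3 4
f 25 62 41
f 62 36 65
f 41 65 30
f 62 65 41
f 25 41 37
f 41 30 42
f 37 42 26
f 41 42 37
f 25 37 46
f 37 26 47
f 46 47 32
f 37 47 46
f 25 46 58
f 46 32 61
f 58 61 35
f 46 61 58
f 25 58 62
f 58 35 66
f 62 66 36
f 58 66 62
f 26 42 53
f 42 30 56
f 53 56 34
f 42 56 53
f 30 65 43
f 65 36 64
f 43 64 29
f 65 64 43
f 36 66 63
f 66 35 59
f 63 59 27
f 66 59 63
f 35 61 60
f 61 32 48
f 60 48 31
f 61 48 60
f 32 47 52
f 47 26 49
f 52 49 33
f 47 49 52
f 28 54 40
f 54 34 55
f 40 55 29
f 54 55 40
f 28 40 38
f 40 29 39
f 38 39 27
f 40 39 38
f 28 38 45
f 38 27 44
f 45 44 31
f 38 44 45
f 28 45 50
f 45 31 51
f 50 51 33
f 45 51 50
f 28 50 54
f 50 33 57
f 54 57 34
f 50 57 54
f 29 55 43
f 55 34 56
f 43 56 30
f 55 56 43
f 27 39 63
f 39 29 64
f 63 64 36
f 39 64 63
f 31 44 60
f 44 27 59
f 60 59 35
f 44 59 60
f 33 51 52
f 51 31 48
f 52 48 32
f 51 48 52
f 34 57 53
f 57 33 49
f 53 49 26
f 57 49 53



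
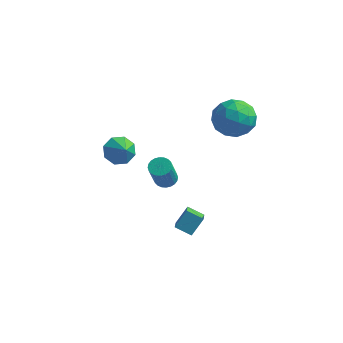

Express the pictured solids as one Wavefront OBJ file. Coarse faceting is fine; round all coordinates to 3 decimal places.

v 1.685 -0.383 0.184
v 1.972 -0.809 -0.085
v 2.142 -1.623 1.387
v 1.855 -1.197 1.656
v 2.142 -0.671 -0.028
v 2.312 -1.485 1.444
v 2.242 -0.489 0.062
v 2.412 -1.303 1.533
v 2.258 -0.29 0.17
v 2.427 -1.104 1.641
v 2.186 -0.106 0.28
v 2.355 -0.92 1.751
v 2.038 0.036 0.375
v 2.207 -0.778 1.847
v 1.836 0.114 0.442
v 2.006 -0.7 1.913
v 1.612 0.117 0.469
v 1.781 -0.697 1.941
v 1.398 0.043 0.453
v 1.568 -0.771 1.925
v 1.228 -0.095 0.396
v 1.398 -0.909 1.868
v 1.128 -0.277 0.307
v 1.298 -1.091 1.778
v 1.113 -0.476 0.199
v 1.282 -1.29 1.67
v 1.185 -0.66 0.089
v 1.354 -1.474 1.56
v 1.333 -0.802 -0.007
v 1.502 -1.616 1.465
v 1.534 -0.88 -0.073
v 1.704 -1.694 1.398
v 1.759 -0.883 -0.101
v 1.928 -1.697 1.371
v 1.417 0.974 -4.211
v 1.939 0.01 -3.631
v 1.69 1.649 -3.335
v 2.212 0.686 -2.755
v 2.248 1.174 -4.625
v 2.77 0.211 -4.045
v 2.521 1.85 -3.749
v 3.043 0.886 -3.169
v -1.354 0.27 0.606
v -0.842 0.16 -0.077
v -0.646 -0.21 1.214
v -0.726 0.727 0.236
v -0.977 1.027 0.765
v -1.449 0.884 1.201
v -1.866 0.381 1.288
v -1.982 -0.186 0.975
v -1.73 -0.486 0.446
v -1.258 -0.343 0.01
v 3.184 4.335 1.435
v 3.942 3.52 1.851
v 2.078 4.1 2.989
v 2.836 3.285 3.405
v 3.16 4.427 3.355
v 3.844 4.572 2.394
v 2.176 3.048 2.446
v 2.86 3.193 1.485
v 3.319 2.724 2.476
v 3.927 3.577 3.038
v 2.093 4.043 1.802
v 2.701 4.896 2.364
v 3.66 3.948 1.506
v 2.36 3.672 3.334
v 2.551 4.343 3.304
v 2.996 3.864 3.549
v 3.603 4.566 1.825
v 4.048 4.087 2.07
v 3.589 4.621 2.954
v 1.972 3.533 2.77
v 2.417 3.054 3.015
v 3.024 3.756 1.291
v 3.469 3.277 1.536
v 2.431 2.999 1.886
v 3.739 3.001 2.118
v 3.089 2.864 3.032
v 2.701 2.724 2.468
v 3.103 2.809 1.904
v 4.097 3.502 2.448
v 3.447 3.364 3.362
v 3.637 4.036 3.332
v 4.039 4.121 2.768
v 3.73 3.035 2.816
v 2.573 4.256 1.478
v 1.923 4.118 2.392
v 1.981 3.499 2.072
v 2.383 3.584 1.508
v 2.931 4.756 1.808
v 2.281 4.619 2.722
v 2.917 4.811 2.936
v 3.319 4.896 2.372
v 2.29 4.585 2.024
f 2 1 5
f 2 5 3
f 3 5 6
f 3 6 4
f 5 1 7
f 5 7 6
f 6 7 8
f 6 8 4
f 7 1 9
f 7 9 8
f 8 9 10
f 8 10 4
f 9 1 11
f 9 11 10
f 10 11 12
f 10 12 4
f 11 1 13
f 11 13 12
f 12 13 14
f 12 14 4
f 13 1 15
f 13 15 14
f 14 15 16
f 14 16 4
f 15 1 17
f 15 17 16
f 16 17 18
f 16 18 4
f 17 1 19
f 17 19 18
f 18 19 20
f 18 20 4
f 19 1 21
f 19 21 20
f 20 21 22
f 20 22 4
f 21 1 23
f 21 23 22
f 22 23 24
f 22 24 4
f 23 1 25
f 23 25 24
f 24 25 26
f 24 26 4
f 25 1 27
f 25 27 26
f 26 27 28
f 26 28 4
f 27 1 29
f 27 29 28
f 28 29 30
f 28 30 4
f 29 1 31
f 29 31 30
f 30 31 32
f 30 32 4
f 31 1 33
f 31 33 32
f 32 33 34
f 32 34 4
f 33 1 2
f 33 2 34
f 34 2 3
f 34 3 4
f 36 38 35
f 39 36 35
f 35 38 37
f 37 39 35
f 36 42 38
f 40 36 39
f 40 42 36
f 38 42 37
f 41 39 37
f 37 42 41
f 41 40 39
f 42 40 41
f 44 43 46
f 44 46 45
f 46 43 47
f 46 47 45
f 47 43 48
f 47 48 45
f 48 43 49
f 48 49 45
f 49 43 50
f 49 50 45
f 50 43 51
f 50 51 45
f 51 43 52
f 51 52 45
f 52 43 44
f 52 44 45
f 53 90 69
f 90 64 93
f 69 93 58
f 90 93 69
f 53 69 65
f 69 58 70
f 65 70 54
f 69 70 65
f 53 65 74
f 65 54 75
f 74 75 60
f 65 75 74
f 53 74 86
f 74 60 89
f 86 89 63
f 74 89 86
f 53 86 90
f 86 63 94
f 90 94 64
f 86 94 90
f 54 70 81
f 70 58 84
f 81 84 62
f 70 84 81
f 58 93 71
f 93 64 92
f 71 92 57
f 93 92 71
f 64 94 91
f 94 63 87
f 91 87 55
f 94 87 91
f 63 89 88
f 89 60 76
f 88 76 59
f 89 76 88
f 60 75 80
f 75 54 77
f 80 77 61
f 75 77 80
f 56 82 68
f 82 62 83
f 68 83 57
f 82 83 68
f 56 68 66
f 68 57 67
f 66 67 55
f 68 67 66
f 56 66 73
f 66 55 72
f 73 72 59
f 66 72 73
f 56 73 78
f 73 59 79
f 78 79 61
f 73 79 78
f 56 78 82
f 78 61 85
f 82 85 62
f 78 85 82
f 57 83 71
f 83 62 84
f 71 84 58
f 83 84 71
f 55 67 91
f 67 57 92
f 91 92 64
f 67 92 91
f 59 72 88
f 72 55 87
f 88 87 63
f 72 87 88
f 61 79 80
f 79 59 76
f 80 76 60
f 79 76 80
f 62 85 81
f 85 61 77
f 81 77 54
f 85 77 81



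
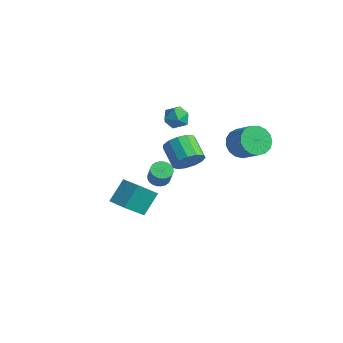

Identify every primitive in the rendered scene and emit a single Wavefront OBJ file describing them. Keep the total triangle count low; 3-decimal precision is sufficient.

v -0.409 0.376 -0.035
v -0.046 -0.083 0.801
v -1.388 0.366 1.63
v -1.751 0.824 0.795
v 0.145 0.459 0.817
v -1.196 0.907 1.647
v 0.161 0.974 0.563
v -1.181 1.423 1.393
v -0.005 1.299 0.119
v -1.347 1.748 0.949
v -0.299 1.331 -0.373
v -1.641 1.78 0.456
v -0.628 1.06 -0.759
v -1.97 1.509 0.071
v -0.887 0.571 -0.914
v -2.229 1.02 -0.085
v -0.995 0.021 -0.79
v -2.337 0.469 0.039
v -0.917 -0.418 -0.427
v -2.258 0.031 0.403
v -0.677 -0.604 0.061
v -2.019 -0.155 0.891
v -0.353 -0.479 0.519
v -1.694 -0.03 1.349
v -1.365 -4.901 -1.327
v -1.48 -3.74 -0.103
v -1.357 -3.391 -2.758
v -1.472 -2.231 -1.535
v -0.188 -4.849 -1.265
v -0.303 -3.689 -0.042
v -0.18 -3.34 -2.697
v -0.295 -2.179 -1.473
v 0.463 3.747 0.428
v 1.022 3.328 -0.382
v 2.376 3.193 0.622
v 1.817 3.613 1.432
v 1.104 3.832 -0.424
v 2.457 3.697 0.579
v 1.039 4.316 -0.272
v 2.392 4.181 0.732
v 0.842 4.67 0.041
v 2.196 4.535 1.045
v 0.559 4.813 0.443
v 1.912 4.678 1.447
v 0.253 4.712 0.842
v 1.606 4.577 1.845
v -0.004 4.39 1.145
v 1.349 4.255 2.149
v -0.154 3.92 1.285
v 1.199 3.785 2.288
v -0.163 3.411 1.228
v 1.19 3.276 2.231
v -0.028 2.979 0.988
v 1.325 2.844 1.991
v 0.219 2.723 0.62
v 1.572 2.589 1.623
v 0.523 2.702 0.208
v 1.876 2.567 1.211
v 0.812 2.92 -0.154
v 2.166 2.785 0.85
v -4.133 3.142 1.7
v -3.67 3.386 0.963
v -3.97 1.734 1.337
v -3.507 1.978 0.6
v -3.146 2.099 1.42
v -3.247 2.969 1.644
v -4.393 2.151 0.656
v -4.494 3.021 0.88
v -3.831 2.773 0.317
v -3.061 2.741 0.79
v -4.579 2.379 1.51
v -3.809 2.347 1.983
v -3.395 0.738 -3.168
v -2.859 0.436 -3.502
v -2.309 0.18 -2.386
v -2.845 0.482 -2.052
v -2.773 0.695 -3.485
v -2.222 0.439 -2.369
v -2.781 0.96 -3.42
v -2.231 0.704 -2.304
v -2.883 1.191 -3.317
v -2.332 0.935 -2.201
v -3.063 1.354 -3.191
v -2.512 1.098 -2.075
v -3.293 1.422 -3.061
v -2.743 1.166 -1.946
v -3.539 1.387 -2.948
v -2.989 1.131 -1.832
v -3.763 1.253 -2.868
v -3.213 0.997 -1.753
v -3.931 1.04 -2.834
v -3.381 0.784 -1.718
v -4.018 0.781 -2.851
v -3.467 0.525 -1.735
v -4.009 0.516 -2.916
v -3.459 0.26 -1.8
v -3.908 0.285 -3.019
v -3.357 0.029 -1.903
v -3.728 0.122 -3.145
v -3.177 -0.134 -2.029
v -3.497 0.054 -3.274
v -2.947 -0.202 -2.159
v -3.251 0.089 -3.388
v -2.701 -0.167 -2.272
v -3.027 0.223 -3.467
v -2.477 -0.033 -2.352
f 2 1 5
f 2 5 3
f 3 5 6
f 3 6 4
f 5 1 7
f 5 7 6
f 6 7 8
f 6 8 4
f 7 1 9
f 7 9 8
f 8 9 10
f 8 10 4
f 9 1 11
f 9 11 10
f 10 11 12
f 10 12 4
f 11 1 13
f 11 13 12
f 12 13 14
f 12 14 4
f 13 1 15
f 13 15 14
f 14 15 16
f 14 16 4
f 15 1 17
f 15 17 16
f 16 17 18
f 16 18 4
f 17 1 19
f 17 19 18
f 18 19 20
f 18 20 4
f 19 1 21
f 19 21 20
f 20 21 22
f 20 22 4
f 21 1 23
f 21 23 22
f 22 23 24
f 22 24 4
f 23 1 2
f 23 2 24
f 24 2 3
f 24 3 4
f 26 28 25
f 29 26 25
f 25 28 27
f 27 29 25
f 26 32 28
f 30 26 29
f 30 32 26
f 28 32 27
f 31 29 27
f 27 32 31
f 31 30 29
f 32 30 31
f 34 33 37
f 34 37 35
f 35 37 38
f 35 38 36
f 37 33 39
f 37 39 38
f 38 39 40
f 38 40 36
f 39 33 41
f 39 41 40
f 40 41 42
f 40 42 36
f 41 33 43
f 41 43 42
f 42 43 44
f 42 44 36
f 43 33 45
f 43 45 44
f 44 45 46
f 44 46 36
f 45 33 47
f 45 47 46
f 46 47 48
f 46 48 36
f 47 33 49
f 47 49 48
f 48 49 50
f 48 50 36
f 49 33 51
f 49 51 50
f 50 51 52
f 50 52 36
f 51 33 53
f 51 53 52
f 52 53 54
f 52 54 36
f 53 33 55
f 53 55 54
f 54 55 56
f 54 56 36
f 55 33 57
f 55 57 56
f 56 57 58
f 56 58 36
f 57 33 59
f 57 59 58
f 58 59 60
f 58 60 36
f 59 33 34
f 59 34 60
f 60 34 35
f 60 35 36
f 61 72 66
f 61 66 62
f 61 62 68
f 61 68 71
f 61 71 72
f 62 66 70
f 66 72 65
f 72 71 63
f 71 68 67
f 68 62 69
f 64 70 65
f 64 65 63
f 64 63 67
f 64 67 69
f 64 69 70
f 65 70 66
f 63 65 72
f 67 63 71
f 69 67 68
f 70 69 62
f 74 73 77
f 74 77 75
f 75 77 78
f 75 78 76
f 77 73 79
f 77 79 78
f 78 79 80
f 78 80 76
f 79 73 81
f 79 81 80
f 80 81 82
f 80 82 76
f 81 73 83
f 81 83 82
f 82 83 84
f 82 84 76
f 83 73 85
f 83 85 84
f 84 85 86
f 84 86 76
f 85 73 87
f 85 87 86
f 86 87 88
f 86 88 76
f 87 73 89
f 87 89 88
f 88 89 90
f 88 90 76
f 89 73 91
f 89 91 90
f 90 91 92
f 90 92 76
f 91 73 93
f 91 93 92
f 92 93 94
f 92 94 76
f 93 73 95
f 93 95 94
f 94 95 96
f 94 96 76
f 95 73 97
f 95 97 96
f 96 97 98
f 96 98 76
f 97 73 99
f 97 99 98
f 98 99 100
f 98 100 76
f 99 73 101
f 99 101 100
f 100 101 102
f 100 102 76
f 101 73 103
f 101 103 102
f 102 103 104
f 102 104 76
f 103 73 105
f 103 105 104
f 104 105 106
f 104 106 76
f 105 73 74
f 105 74 106
f 106 74 75
f 106 75 76



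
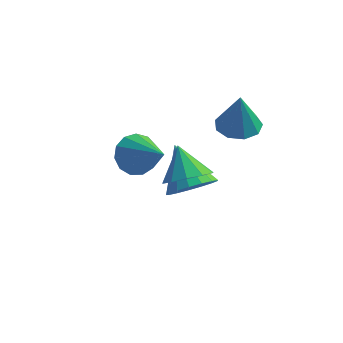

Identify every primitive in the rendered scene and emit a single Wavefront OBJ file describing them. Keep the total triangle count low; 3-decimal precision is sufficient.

v 0.925 3.05 -1.82
v 1.493 2.58 -1.044
v -0.225 4.07 -0.36
v 1.752 3.011 -1.141
v 1.821 3.451 -1.394
v 1.686 3.799 -1.744
v 1.376 3.976 -2.112
v 0.963 3.94 -2.412
v 0.541 3.701 -2.577
v 0.208 3.313 -2.569
v 0.038 2.864 -2.389
v 0.072 2.458 -2.078
v 0.302 2.188 -1.709
v 0.674 2.115 -1.365
v 1.104 2.257 -1.125
v 2.22 -0.7 1.979
v 2.939 -0.035 2.011
v 1.56 -0.04 3.101
v 2.51 0.172 1.637
v 1.97 0.045 1.394
v 1.526 -0.365 1.374
v 1.346 -0.904 1.585
v 1.501 -1.365 1.946
v 1.93 -1.571 2.32
v 2.47 -1.445 2.564
v 2.915 -1.034 2.584
v 3.094 -0.496 2.373
v 2.525 3.697 1.894
v 3.037 2.95 1.736
v 2.675 3.423 3.686
v 3.406 3.457 1.783
v 3.362 4.077 1.881
v 2.927 4.519 1.986
v 2.303 4.577 2.047
v 1.783 4.223 2.036
v 1.61 3.623 1.959
v 1.865 3.057 1.851
v 2.429 2.792 1.763
v -1.005 2.119 0.265
v -0.604 1.791 -0.555
v 0.505 1.241 1.355
v -0.385 2.283 -0.463
v -0.363 2.723 -0.139
v -0.544 2.971 0.312
v -0.872 2.949 0.749
v -1.243 2.663 1.032
v -1.538 2.205 1.071
v -1.664 1.719 0.854
v -1.581 1.361 0.45
v -1.315 1.243 -0.013
v -0.951 1.403 -0.387
f 2 1 4
f 2 4 3
f 4 1 5
f 4 5 3
f 5 1 6
f 5 6 3
f 6 1 7
f 6 7 3
f 7 1 8
f 7 8 3
f 8 1 9
f 8 9 3
f 9 1 10
f 9 10 3
f 10 1 11
f 10 11 3
f 11 1 12
f 11 12 3
f 12 1 13
f 12 13 3
f 13 1 14
f 13 14 3
f 14 1 15
f 14 15 3
f 15 1 2
f 15 2 3
f 17 16 19
f 17 19 18
f 19 16 20
f 19 20 18
f 20 16 21
f 20 21 18
f 21 16 22
f 21 22 18
f 22 16 23
f 22 23 18
f 23 16 24
f 23 24 18
f 24 16 25
f 24 25 18
f 25 16 26
f 25 26 18
f 26 16 27
f 26 27 18
f 27 16 17
f 27 17 18
f 29 28 31
f 29 31 30
f 31 28 32
f 31 32 30
f 32 28 33
f 32 33 30
f 33 28 34
f 33 34 30
f 34 28 35
f 34 35 30
f 35 28 36
f 35 36 30
f 36 28 37
f 36 37 30
f 37 28 38
f 37 38 30
f 38 28 29
f 38 29 30
f 40 39 42
f 40 42 41
f 42 39 43
f 42 43 41
f 43 39 44
f 43 44 41
f 44 39 45
f 44 45 41
f 45 39 46
f 45 46 41
f 46 39 47
f 46 47 41
f 47 39 48
f 47 48 41
f 48 39 49
f 48 49 41
f 49 39 50
f 49 50 41
f 50 39 51
f 50 51 41
f 51 39 40
f 51 40 41



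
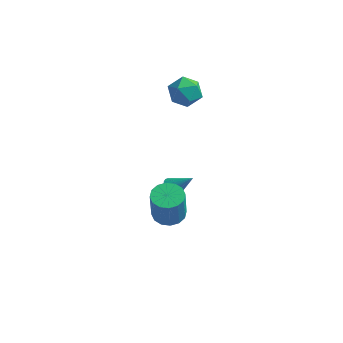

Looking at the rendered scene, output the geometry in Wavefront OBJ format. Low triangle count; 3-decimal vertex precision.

v -3.875 2.68 2.658
v -3.154 2.505 2.02
v -3.506 1.355 3.44
v -2.785 1.18 2.802
v -2.714 1.929 3.427
v -2.942 2.748 2.943
v -3.718 1.112 2.517
v -3.946 1.931 2.033
v -3.057 1.536 1.933
v -2.437 2.04 2.496
v -4.223 1.82 2.964
v -3.603 2.324 3.527
v -2.123 -3.451 -1.747
v -1.636 -2.75 -1.643
v -1.589 -3.048 0.132
v -2.077 -3.749 0.027
v -2.055 -2.605 -1.607
v -2.009 -2.903 0.167
v -2.493 -2.687 -1.609
v -2.446 -2.985 0.165
v -2.832 -2.973 -1.649
v -2.785 -3.271 0.126
v -2.98 -3.388 -1.714
v -2.934 -3.685 0.061
v -2.9 -3.819 -1.789
v -2.853 -4.117 -0.014
v -2.611 -4.152 -1.852
v -2.564 -4.45 -0.077
v -2.191 -4.297 -1.887
v -2.145 -4.595 -0.113
v -1.754 -4.215 -1.885
v -1.707 -4.513 -0.111
v -1.415 -3.929 -1.846
v -1.368 -4.227 -0.071
v -1.266 -3.515 -1.781
v -1.22 -3.812 -0.006
v -1.347 -3.083 -1.706
v -1.3 -3.381 0.069
v -3.579 0.701 -4.354
v -3.173 0.393 -4.708
v -2.521 0.959 -3.366
v -3.149 0.634 -4.796
v -3.199 0.887 -4.808
v -3.315 1.107 -4.742
v -3.477 1.257 -4.608
v -3.656 1.311 -4.431
v -3.822 1.26 -4.24
v -3.945 1.112 -4.069
v -4.006 0.892 -3.947
v -3.992 0.64 -3.896
v -3.907 0.398 -3.924
v -3.765 0.209 -4.026
v -3.591 0.105 -4.185
v -3.415 0.103 -4.373
v -3.267 0.205 -4.558
f 1 12 6
f 1 6 2
f 1 2 8
f 1 8 11
f 1 11 12
f 2 6 10
f 6 12 5
f 12 11 3
f 11 8 7
f 8 2 9
f 4 10 5
f 4 5 3
f 4 3 7
f 4 7 9
f 4 9 10
f 5 10 6
f 3 5 12
f 7 3 11
f 9 7 8
f 10 9 2
f 14 13 17
f 14 17 15
f 15 17 18
f 15 18 16
f 17 13 19
f 17 19 18
f 18 19 20
f 18 20 16
f 19 13 21
f 19 21 20
f 20 21 22
f 20 22 16
f 21 13 23
f 21 23 22
f 22 23 24
f 22 24 16
f 23 13 25
f 23 25 24
f 24 25 26
f 24 26 16
f 25 13 27
f 25 27 26
f 26 27 28
f 26 28 16
f 27 13 29
f 27 29 28
f 28 29 30
f 28 30 16
f 29 13 31
f 29 31 30
f 30 31 32
f 30 32 16
f 31 13 33
f 31 33 32
f 32 33 34
f 32 34 16
f 33 13 35
f 33 35 34
f 34 35 36
f 34 36 16
f 35 13 37
f 35 37 36
f 36 37 38
f 36 38 16
f 37 13 14
f 37 14 38
f 38 14 15
f 38 15 16
f 40 39 42
f 40 42 41
f 42 39 43
f 42 43 41
f 43 39 44
f 43 44 41
f 44 39 45
f 44 45 41
f 45 39 46
f 45 46 41
f 46 39 47
f 46 47 41
f 47 39 48
f 47 48 41
f 48 39 49
f 48 49 41
f 49 39 50
f 49 50 41
f 50 39 51
f 50 51 41
f 51 39 52
f 51 52 41
f 52 39 53
f 52 53 41
f 53 39 54
f 53 54 41
f 54 39 55
f 54 55 41
f 55 39 40
f 55 40 41



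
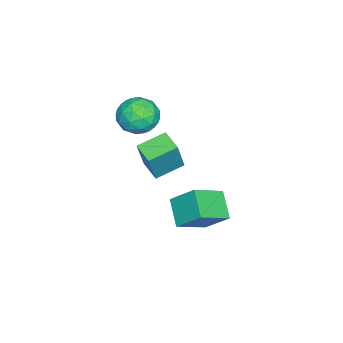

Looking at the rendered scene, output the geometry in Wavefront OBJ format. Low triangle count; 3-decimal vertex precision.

v -2.027 -1.603 -3.007
v -1.326 -1.658 -1.286
v -2.996 -0.641 -2.582
v -2.295 -0.696 -0.86
v -1.345 -0.804 -3.26
v -0.644 -0.859 -1.538
v -2.314 0.158 -2.834
v -1.613 0.103 -1.113
v 1.736 2.235 -1.334
v 1.848 3.295 -0.335
v 2.69 2.855 -2.098
v 2.801 3.914 -1.099
v 2.879 1.406 -0.581
v 2.99 2.465 0.418
v 3.832 2.025 -1.345
v 3.944 3.085 -0.346
v -1.742 -1.292 1.413
v -1.013 -0.767 1.873
v -0.627 -1.993 0.447
v 0.102 -1.468 0.907
v -0.384 -2.2 1.404
v -1.073 -1.767 2.001
v -0.567 -0.993 0.319
v -1.256 -0.56 0.916
v -0.287 -0.583 1.197
v -0.174 -1.328 1.868
v -1.466 -1.432 0.452
v -1.353 -2.177 1.123
v -1.475 -0.968 1.728
v -0.165 -1.792 0.592
v -0.45 -2.222 0.884
v -0.022 -1.914 1.155
v -1.511 -1.556 1.803
v -1.083 -1.247 2.074
v -0.713 -2.089 1.798
v -0.557 -1.513 0.246
v -0.129 -1.204 0.517
v -1.618 -0.846 1.165
v -1.19 -0.538 1.436
v -0.927 -0.671 0.522
v -0.62 -0.551 1.601
v 0.035 -0.963 1.033
v -0.358 -0.684 0.687
v -0.763 -0.429 1.038
v -0.554 -0.989 1.996
v 0.102 -1.401 1.428
v -0.184 -1.831 1.72
v -0.589 -1.577 2.071
v -0.127 -0.881 1.598
v -1.742 -1.359 0.892
v -1.086 -1.771 0.324
v -1.051 -1.183 0.249
v -1.456 -0.929 0.6
v -1.675 -1.797 1.287
v -1.02 -2.209 0.719
v -0.877 -2.331 1.282
v -1.282 -2.076 1.633
v -1.513 -1.879 0.722
f 2 4 1
f 5 2 1
f 1 4 3
f 3 5 1
f 2 8 4
f 6 2 5
f 6 8 2
f 4 8 3
f 7 5 3
f 3 8 7
f 7 6 5
f 8 6 7
f 10 12 9
f 13 10 9
f 9 12 11
f 11 13 9
f 10 16 12
f 14 10 13
f 14 16 10
f 12 16 11
f 15 13 11
f 11 16 15
f 15 14 13
f 16 14 15
f 17 54 33
f 54 28 57
f 33 57 22
f 54 57 33
f 17 33 29
f 33 22 34
f 29 34 18
f 33 34 29
f 17 29 38
f 29 18 39
f 38 39 24
f 29 39 38
f 17 38 50
f 38 24 53
f 50 53 27
f 38 53 50
f 17 50 54
f 50 27 58
f 54 58 28
f 50 58 54
f 18 34 45
f 34 22 48
f 45 48 26
f 34 48 45
f 22 57 35
f 57 28 56
f 35 56 21
f 57 56 35
f 28 58 55
f 58 27 51
f 55 51 19
f 58 51 55
f 27 53 52
f 53 24 40
f 52 40 23
f 53 40 52
f 24 39 44
f 39 18 41
f 44 41 25
f 39 41 44
f 20 46 32
f 46 26 47
f 32 47 21
f 46 47 32
f 20 32 30
f 32 21 31
f 30 31 19
f 32 31 30
f 20 30 37
f 30 19 36
f 37 36 23
f 30 36 37
f 20 37 42
f 37 23 43
f 42 43 25
f 37 43 42
f 20 42 46
f 42 25 49
f 46 49 26
f 42 49 46
f 21 47 35
f 47 26 48
f 35 48 22
f 47 48 35
f 19 31 55
f 31 21 56
f 55 56 28
f 31 56 55
f 23 36 52
f 36 19 51
f 52 51 27
f 36 51 52
f 25 43 44
f 43 23 40
f 44 40 24
f 43 40 44
f 26 49 45
f 49 25 41
f 45 41 18
f 49 41 45



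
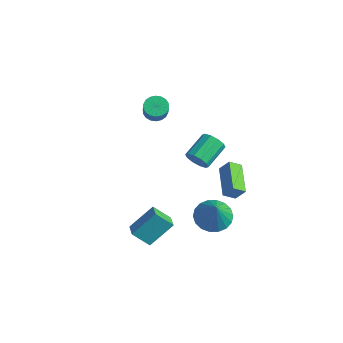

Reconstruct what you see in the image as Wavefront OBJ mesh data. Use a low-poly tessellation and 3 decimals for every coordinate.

v 0.557 3.012 -4.803
v 0.276 2.318 -4.34
v -1.139 4.127 -4.159
v -1.42 3.433 -3.697
v 1.06 3.327 -4.023
v 0.779 2.633 -3.561
v -0.636 4.442 -3.38
v -0.917 3.748 -2.917
v -4.319 1.145 0.66
v -3.714 1.414 0.378
v -2.975 0.904 1.479
v -3.581 0.635 1.76
v -3.82 1.654 0.561
v -3.082 1.145 1.662
v -4.026 1.794 0.763
v -3.287 1.285 1.864
v -4.289 1.805 0.945
v -3.551 1.296 2.046
v -4.559 1.685 1.07
v -3.82 1.176 2.171
v -4.781 1.458 1.114
v -4.042 0.949 2.215
v -4.911 1.17 1.068
v -4.173 0.66 2.169
v -4.925 0.876 0.941
v -4.186 0.366 2.042
v -4.818 0.635 0.758
v -4.08 0.126 1.859
v -4.613 0.495 0.556
v -3.874 -0.014 1.657
v -4.349 0.484 0.374
v -3.611 -0.025 1.475
v -4.08 0.604 0.249
v -3.341 0.095 1.35
v -3.858 0.831 0.205
v -3.119 0.322 1.306
v -3.727 1.12 0.251
v -2.989 0.61 1.352
v 0.598 0.188 -0.03
v 1.126 0.062 0.486
v 0.771 1.526 1.207
v 0.242 1.652 0.69
v 1.324 0.285 0.131
v 0.968 1.749 0.852
v 1.244 0.471 -0.286
v 0.888 1.935 0.435
v 0.917 0.549 -0.605
v 0.561 2.013 0.115
v 0.468 0.489 -0.705
v 0.113 1.953 0.016
v 0.069 0.314 -0.547
v -0.286 1.778 0.174
v -0.128 0.091 -0.192
v -0.484 1.555 0.529
v -0.048 -0.095 0.225
v -0.404 1.369 0.946
v 0.279 -0.173 0.545
v -0.077 1.291 1.265
v 0.727 -0.113 0.644
v 0.372 1.351 1.365
v 2.374 -0.083 -3.409
v 3.342 0.059 -3.89
v 3.266 -0.617 -1.771
v 3.252 0.495 -3.698
v 2.988 0.817 -3.449
v 2.602 0.961 -3.192
v 2.172 0.898 -2.978
v 1.781 0.641 -2.85
v 1.508 0.24 -2.832
v 1.406 -0.224 -2.928
v 1.496 -0.66 -3.119
v 1.76 -0.982 -3.368
v 2.146 -1.126 -3.625
v 2.577 -1.063 -3.839
v 2.967 -0.806 -3.968
v 3.24 -0.406 -3.986
v 0.459 -4.285 -3.375
v 0.862 -3.007 -2.085
v 1.075 -3.558 -4.288
v 1.478 -2.28 -2.998
v 1.282 -4.74 -3.182
v 1.685 -3.462 -1.892
v 1.898 -4.013 -4.095
v 2.301 -2.735 -2.805
f 2 4 1
f 5 2 1
f 1 4 3
f 3 5 1
f 2 8 4
f 6 2 5
f 6 8 2
f 4 8 3
f 7 5 3
f 3 8 7
f 7 6 5
f 8 6 7
f 10 9 13
f 10 13 11
f 11 13 14
f 11 14 12
f 13 9 15
f 13 15 14
f 14 15 16
f 14 16 12
f 15 9 17
f 15 17 16
f 16 17 18
f 16 18 12
f 17 9 19
f 17 19 18
f 18 19 20
f 18 20 12
f 19 9 21
f 19 21 20
f 20 21 22
f 20 22 12
f 21 9 23
f 21 23 22
f 22 23 24
f 22 24 12
f 23 9 25
f 23 25 24
f 24 25 26
f 24 26 12
f 25 9 27
f 25 27 26
f 26 27 28
f 26 28 12
f 27 9 29
f 27 29 28
f 28 29 30
f 28 30 12
f 29 9 31
f 29 31 30
f 30 31 32
f 30 32 12
f 31 9 33
f 31 33 32
f 32 33 34
f 32 34 12
f 33 9 35
f 33 35 34
f 34 35 36
f 34 36 12
f 35 9 37
f 35 37 36
f 36 37 38
f 36 38 12
f 37 9 10
f 37 10 38
f 38 10 11
f 38 11 12
f 40 39 43
f 40 43 41
f 41 43 44
f 41 44 42
f 43 39 45
f 43 45 44
f 44 45 46
f 44 46 42
f 45 39 47
f 45 47 46
f 46 47 48
f 46 48 42
f 47 39 49
f 47 49 48
f 48 49 50
f 48 50 42
f 49 39 51
f 49 51 50
f 50 51 52
f 50 52 42
f 51 39 53
f 51 53 52
f 52 53 54
f 52 54 42
f 53 39 55
f 53 55 54
f 54 55 56
f 54 56 42
f 55 39 57
f 55 57 56
f 56 57 58
f 56 58 42
f 57 39 59
f 57 59 58
f 58 59 60
f 58 60 42
f 59 39 40
f 59 40 60
f 60 40 41
f 60 41 42
f 62 61 64
f 62 64 63
f 64 61 65
f 64 65 63
f 65 61 66
f 65 66 63
f 66 61 67
f 66 67 63
f 67 61 68
f 67 68 63
f 68 61 69
f 68 69 63
f 69 61 70
f 69 70 63
f 70 61 71
f 70 71 63
f 71 61 72
f 71 72 63
f 72 61 73
f 72 73 63
f 73 61 74
f 73 74 63
f 74 61 75
f 74 75 63
f 75 61 76
f 75 76 63
f 76 61 62
f 76 62 63
f 78 80 77
f 81 78 77
f 77 80 79
f 79 81 77
f 78 84 80
f 82 78 81
f 82 84 78
f 80 84 79
f 83 81 79
f 79 84 83
f 83 82 81
f 84 82 83



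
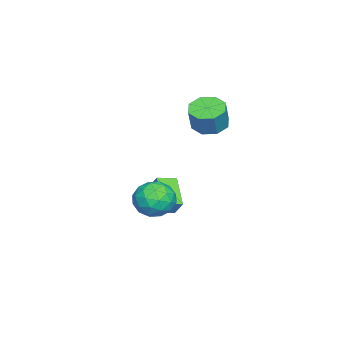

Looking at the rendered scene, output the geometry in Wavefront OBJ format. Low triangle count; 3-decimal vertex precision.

v -0.585 1.082 -4.043
v -1.909 0.349 -3.031
v -0.199 1.616 -3.151
v -1.522 0.883 -2.139
v 0.042 0.257 -3.821
v -1.281 -0.476 -2.809
v 0.429 0.791 -2.929
v -0.895 0.058 -1.917
v -3.42 1.983 0.991
v -2.7 2.564 0.668
v -2.119 2.577 1.986
v -2.84 1.997 2.309
v -3.288 2.952 0.923
v -2.708 2.965 2.241
v -3.954 2.773 1.218
v -3.374 2.786 2.536
v -4.307 2.131 1.38
v -3.727 2.145 2.698
v -4.141 1.403 1.314
v -3.56 1.416 2.632
v -3.552 1.015 1.059
v -2.972 1.028 2.377
v -2.886 1.194 0.764
v -2.306 1.207 2.082
v -2.533 1.835 0.602
v -1.953 1.849 1.92
v 2.093 2.006 -1.228
v 3.053 2.061 -1.792
v 2.347 0.239 -0.968
v 3.307 0.294 -1.532
v 3.219 0.78 -0.533
v 3.062 1.872 -0.694
v 2.338 0.428 -2.066
v 2.181 1.52 -2.227
v 3.204 1.085 -2.31
v 3.749 1.303 -1.363
v 1.651 0.997 -1.397
v 2.196 1.215 -0.45
v 2.551 2.188 -1.533
v 2.849 0.112 -1.227
v 2.798 0.397 -0.64
v 3.362 0.43 -0.972
v 2.556 2.077 -0.887
v 3.12 2.11 -1.219
v 3.218 1.357 -0.479
v 2.28 0.19 -1.541
v 2.844 0.223 -1.873
v 2.038 1.87 -1.788
v 2.602 1.903 -2.12
v 2.182 0.943 -2.281
v 3.204 1.647 -2.169
v 3.353 0.609 -2.016
v 2.783 0.688 -2.33
v 2.691 1.329 -2.425
v 3.524 1.775 -1.612
v 3.673 0.737 -1.459
v 3.622 1.023 -0.872
v 3.529 1.664 -0.967
v 3.613 1.202 -1.917
v 1.727 1.563 -1.301
v 1.876 0.525 -1.148
v 1.871 0.636 -1.793
v 1.778 1.277 -1.888
v 2.047 1.691 -0.744
v 2.196 0.653 -0.591
v 2.709 0.971 -0.335
v 2.617 1.612 -0.43
v 1.787 1.098 -0.843
f 2 4 1
f 5 2 1
f 1 4 3
f 3 5 1
f 2 8 4
f 6 2 5
f 6 8 2
f 4 8 3
f 7 5 3
f 3 8 7
f 7 6 5
f 8 6 7
f 10 9 13
f 10 13 11
f 11 13 14
f 11 14 12
f 13 9 15
f 13 15 14
f 14 15 16
f 14 16 12
f 15 9 17
f 15 17 16
f 16 17 18
f 16 18 12
f 17 9 19
f 17 19 18
f 18 19 20
f 18 20 12
f 19 9 21
f 19 21 20
f 20 21 22
f 20 22 12
f 21 9 23
f 21 23 22
f 22 23 24
f 22 24 12
f 23 9 25
f 23 25 24
f 24 25 26
f 24 26 12
f 25 9 10
f 25 10 26
f 26 10 11
f 26 11 12
f 27 64 43
f 64 38 67
f 43 67 32
f 64 67 43
f 27 43 39
f 43 32 44
f 39 44 28
f 43 44 39
f 27 39 48
f 39 28 49
f 48 49 34
f 39 49 48
f 27 48 60
f 48 34 63
f 60 63 37
f 48 63 60
f 27 60 64
f 60 37 68
f 64 68 38
f 60 68 64
f 28 44 55
f 44 32 58
f 55 58 36
f 44 58 55
f 32 67 45
f 67 38 66
f 45 66 31
f 67 66 45
f 38 68 65
f 68 37 61
f 65 61 29
f 68 61 65
f 37 63 62
f 63 34 50
f 62 50 33
f 63 50 62
f 34 49 54
f 49 28 51
f 54 51 35
f 49 51 54
f 30 56 42
f 56 36 57
f 42 57 31
f 56 57 42
f 30 42 40
f 42 31 41
f 40 41 29
f 42 41 40
f 30 40 47
f 40 29 46
f 47 46 33
f 40 46 47
f 30 47 52
f 47 33 53
f 52 53 35
f 47 53 52
f 30 52 56
f 52 35 59
f 56 59 36
f 52 59 56
f 31 57 45
f 57 36 58
f 45 58 32
f 57 58 45
f 29 41 65
f 41 31 66
f 65 66 38
f 41 66 65
f 33 46 62
f 46 29 61
f 62 61 37
f 46 61 62
f 35 53 54
f 53 33 50
f 54 50 34
f 53 50 54
f 36 59 55
f 59 35 51
f 55 51 28
f 59 51 55



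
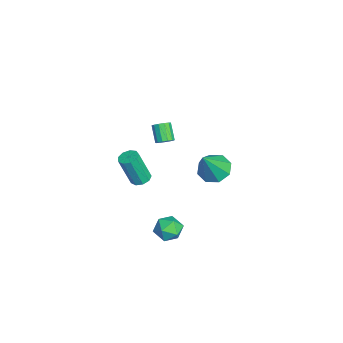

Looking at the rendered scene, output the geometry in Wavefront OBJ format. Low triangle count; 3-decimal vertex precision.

v -0.066 3.235 -1.503
v 0.828 3.439 -1.903
v 0.906 2.525 0.303
v 0.539 4.032 -1.515
v -0.104 4.158 -1.119
v -0.724 3.744 -0.948
v -0.959 3.032 -1.102
v -0.67 2.439 -1.491
v -0.027 2.313 -1.887
v 0.593 2.727 -2.057
v 2.871 0.428 3.394
v 3.236 0.277 3.715
v 2.475 0.12 4.507
v 2.109 0.272 4.186
v 3.212 0.561 3.749
v 2.451 0.404 4.541
v 3.08 0.803 3.669
v 2.318 0.646 4.461
v 2.881 0.927 3.503
v 2.119 0.77 4.295
v 2.679 0.892 3.301
v 1.917 0.735 4.093
v 2.538 0.71 3.129
v 1.776 0.553 3.921
v 2.502 0.439 3.042
v 1.741 0.282 3.834
v 2.584 0.164 3.066
v 1.822 0.007 3.858
v 2.756 -0.026 3.194
v 1.995 -0.183 3.986
v 2.965 -0.073 3.386
v 2.204 -0.23 4.178
v 3.144 0.04 3.58
v 2.383 -0.117 4.372
v 2.596 0.945 -4.03
v 3.13 1.397 -3.49
v 3.31 -0.257 -3.73
v 3.844 0.195 -3.19
v 2.997 0.071 -2.972
v 2.556 0.814 -3.157
v 3.884 0.326 -4.063
v 3.443 1.069 -4.248
v 3.926 1.014 -3.511
v 3.378 0.857 -2.836
v 3.062 0.283 -4.384
v 2.514 0.126 -3.709
v 2.701 -0.838 0.255
v 3.208 -1.12 0.146
v 3.246 -1.764 1.997
v 2.739 -1.482 2.105
v 3.283 -0.745 0.275
v 3.321 -1.389 2.126
v 3.086 -0.414 0.394
v 3.125 -1.057 2.245
v 2.709 -0.281 0.448
v 2.747 -0.924 2.299
v 2.328 -0.409 0.411
v 2.366 -1.052 2.262
v 2.121 -0.738 0.301
v 2.16 -1.381 2.152
v 2.186 -1.113 0.169
v 2.224 -1.757 2.02
v 2.491 -1.361 0.077
v 2.53 -2.004 1.928
v 2.895 -1.363 0.068
v 2.933 -2.007 1.919
f 2 1 4
f 2 4 3
f 4 1 5
f 4 5 3
f 5 1 6
f 5 6 3
f 6 1 7
f 6 7 3
f 7 1 8
f 7 8 3
f 8 1 9
f 8 9 3
f 9 1 10
f 9 10 3
f 10 1 2
f 10 2 3
f 12 11 15
f 12 15 13
f 13 15 16
f 13 16 14
f 15 11 17
f 15 17 16
f 16 17 18
f 16 18 14
f 17 11 19
f 17 19 18
f 18 19 20
f 18 20 14
f 19 11 21
f 19 21 20
f 20 21 22
f 20 22 14
f 21 11 23
f 21 23 22
f 22 23 24
f 22 24 14
f 23 11 25
f 23 25 24
f 24 25 26
f 24 26 14
f 25 11 27
f 25 27 26
f 26 27 28
f 26 28 14
f 27 11 29
f 27 29 28
f 28 29 30
f 28 30 14
f 29 11 31
f 29 31 30
f 30 31 32
f 30 32 14
f 31 11 33
f 31 33 32
f 32 33 34
f 32 34 14
f 33 11 12
f 33 12 34
f 34 12 13
f 34 13 14
f 35 46 40
f 35 40 36
f 35 36 42
f 35 42 45
f 35 45 46
f 36 40 44
f 40 46 39
f 46 45 37
f 45 42 41
f 42 36 43
f 38 44 39
f 38 39 37
f 38 37 41
f 38 41 43
f 38 43 44
f 39 44 40
f 37 39 46
f 41 37 45
f 43 41 42
f 44 43 36
f 48 47 51
f 48 51 49
f 49 51 52
f 49 52 50
f 51 47 53
f 51 53 52
f 52 53 54
f 52 54 50
f 53 47 55
f 53 55 54
f 54 55 56
f 54 56 50
f 55 47 57
f 55 57 56
f 56 57 58
f 56 58 50
f 57 47 59
f 57 59 58
f 58 59 60
f 58 60 50
f 59 47 61
f 59 61 60
f 60 61 62
f 60 62 50
f 61 47 63
f 61 63 62
f 62 63 64
f 62 64 50
f 63 47 65
f 63 65 64
f 64 65 66
f 64 66 50
f 65 47 48
f 65 48 66
f 66 48 49
f 66 49 50



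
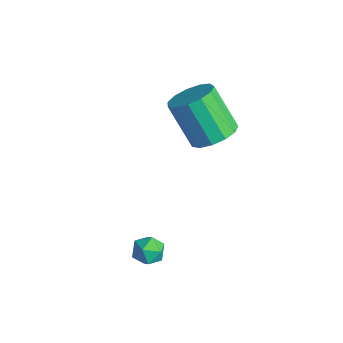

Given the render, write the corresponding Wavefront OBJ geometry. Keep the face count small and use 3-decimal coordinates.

v -2.481 3.321 -0.619
v -1.675 3.282 -0.081
v -2.813 2.921 1.597
v -3.619 2.959 1.059
v -1.837 3.804 -0.079
v -2.975 3.443 1.6
v -2.203 4.172 -0.248
v -3.341 3.811 1.431
v -2.658 4.271 -0.535
v -3.796 3.909 1.144
v -3.056 4.067 -0.849
v -4.194 3.706 0.83
v -3.272 3.627 -1.09
v -4.41 3.265 0.589
v -3.237 3.089 -1.182
v -4.375 2.728 0.497
v -2.962 2.625 -1.095
v -4.099 2.264 0.584
v -2.534 2.382 -0.857
v -3.672 2.02 0.822
v -2.089 2.437 -0.544
v -3.227 2.075 1.135
v -1.769 2.772 -0.255
v -2.907 2.411 1.424
v -0.209 -0.874 -2.408
v 0.383 -0.555 -2.433
v 0.297 -1.825 -2.567
v 0.889 -1.506 -2.592
v 0.552 -1.544 -2.011
v 0.239 -0.957 -1.913
v 0.441 -1.423 -3.087
v 0.128 -0.836 -2.989
v 0.784 -0.894 -2.853
v 0.853 -0.969 -2.188
v -0.173 -1.411 -2.812
v -0.104 -1.486 -2.147
f 2 1 5
f 2 5 3
f 3 5 6
f 3 6 4
f 5 1 7
f 5 7 6
f 6 7 8
f 6 8 4
f 7 1 9
f 7 9 8
f 8 9 10
f 8 10 4
f 9 1 11
f 9 11 10
f 10 11 12
f 10 12 4
f 11 1 13
f 11 13 12
f 12 13 14
f 12 14 4
f 13 1 15
f 13 15 14
f 14 15 16
f 14 16 4
f 15 1 17
f 15 17 16
f 16 17 18
f 16 18 4
f 17 1 19
f 17 19 18
f 18 19 20
f 18 20 4
f 19 1 21
f 19 21 20
f 20 21 22
f 20 22 4
f 21 1 23
f 21 23 22
f 22 23 24
f 22 24 4
f 23 1 2
f 23 2 24
f 24 2 3
f 24 3 4
f 25 36 30
f 25 30 26
f 25 26 32
f 25 32 35
f 25 35 36
f 26 30 34
f 30 36 29
f 36 35 27
f 35 32 31
f 32 26 33
f 28 34 29
f 28 29 27
f 28 27 31
f 28 31 33
f 28 33 34
f 29 34 30
f 27 29 36
f 31 27 35
f 33 31 32
f 34 33 26

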